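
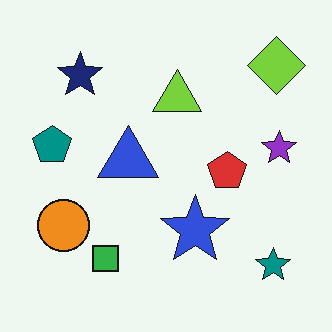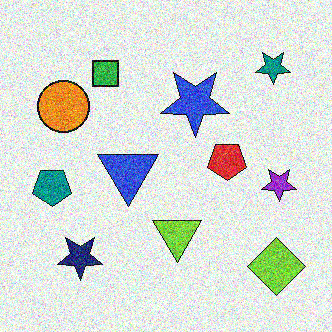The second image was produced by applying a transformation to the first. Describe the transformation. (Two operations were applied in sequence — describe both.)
This is the original image flipped vertically (top ↔ bottom), then degraded with a thick layer of grain.

The lime diamond is in the top-right of the first image and the bottom-right of the second — shapes on opposite sides of the horizontal midline have swapped in a mirror flip. Random speckle covers the whole image, including the flat background.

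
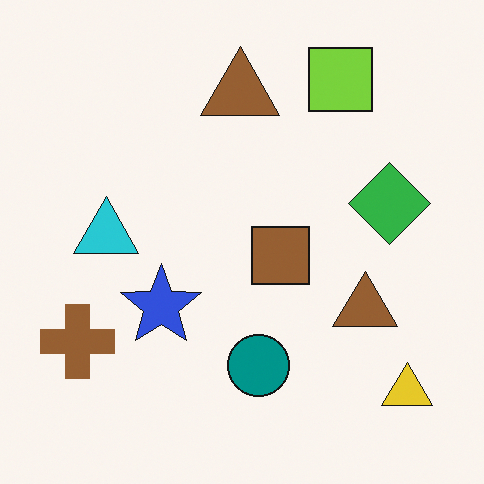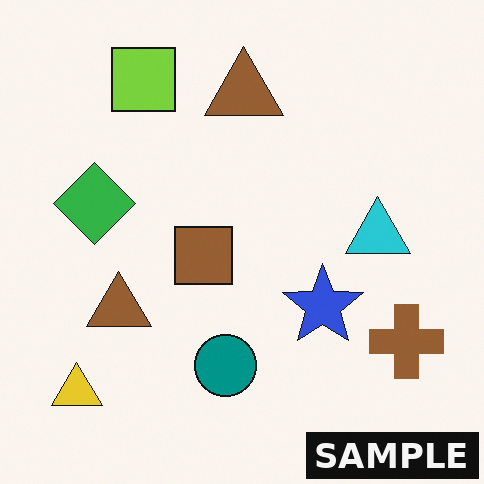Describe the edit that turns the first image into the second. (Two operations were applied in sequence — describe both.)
It was flipped horizontally (left ↔ right), then watermarked with the text "SAMPLE" in the lower-right corner.

The brown cross is in the bottom-left of the first image and the bottom-right of the second — shapes on opposite sides of the vertical midline have swapped in a mirror flip. A dark label reading "SAMPLE" appears in the lower-right corner.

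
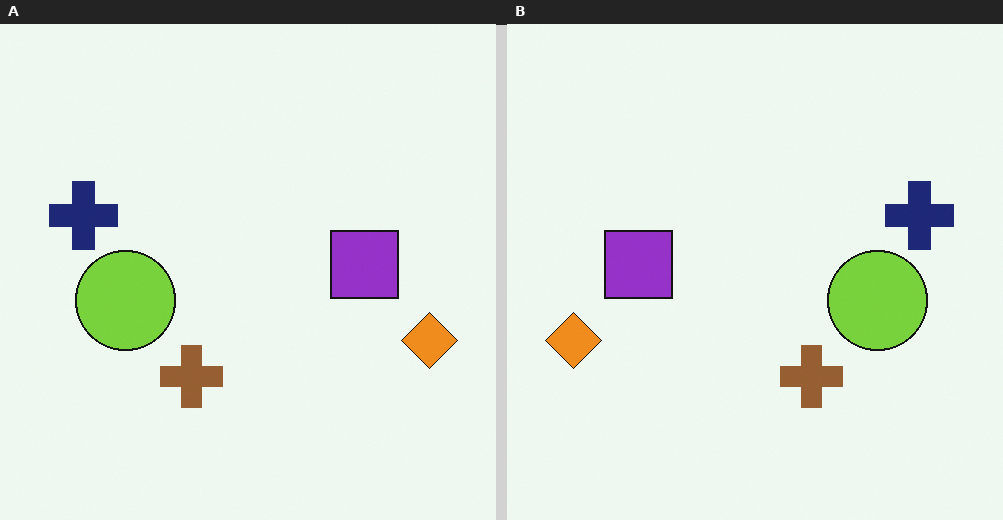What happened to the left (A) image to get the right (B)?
This is the original image flipped horizontally (left ↔ right).

The orange diamond is in the right of the left (A) image and the left of the right (B) — shapes on opposite sides of the vertical midline have swapped in a mirror flip.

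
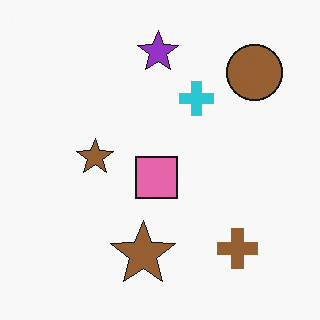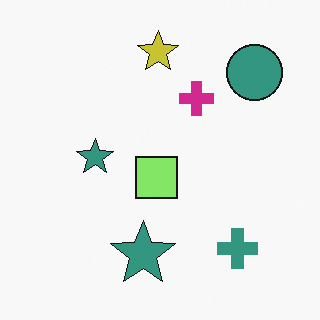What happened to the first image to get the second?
Hue-shifted by a moderate amount.

Every shape's color has rotated by the same amount around the hue wheel — a uniform hue shift.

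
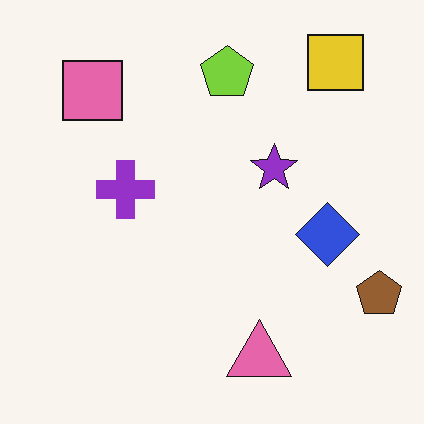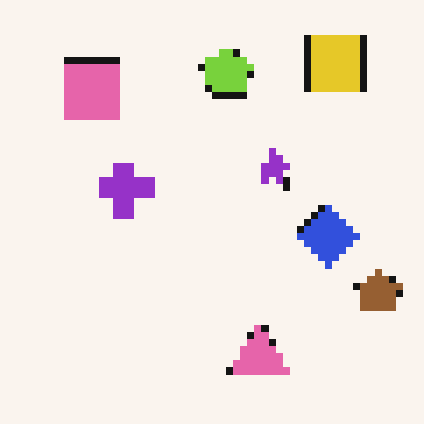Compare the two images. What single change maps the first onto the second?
The second image is the first pixelated into visible square blocks.

Shapes are reduced to large square blocks; fine edges and outlines are lost — a downscale-then-upscale (mosaic) effect.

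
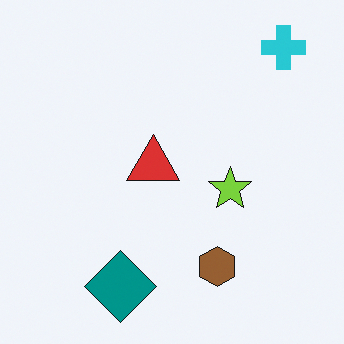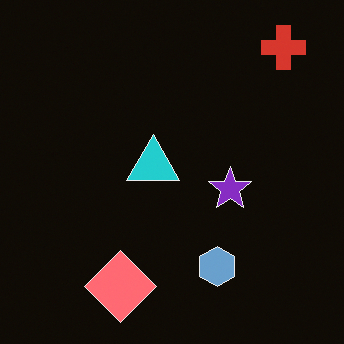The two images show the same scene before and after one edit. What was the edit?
The image was color-inverted (negative).

The light background has become dark and every shape's color is its complement — a photographic negative.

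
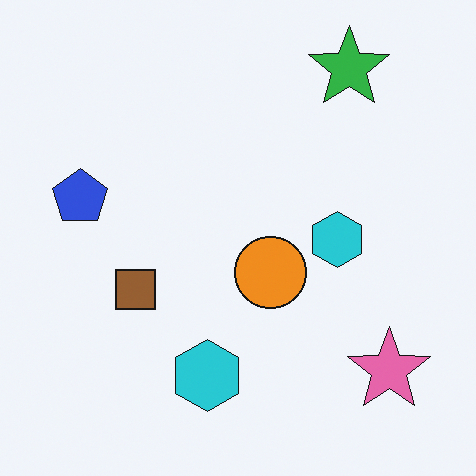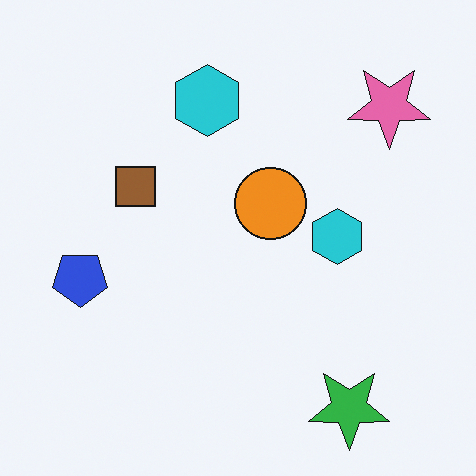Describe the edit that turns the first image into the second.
Flipped vertically (top ↔ bottom).

The green star is in the top-right of the first image and the bottom-right of the second — shapes on opposite sides of the horizontal midline have swapped in a mirror flip.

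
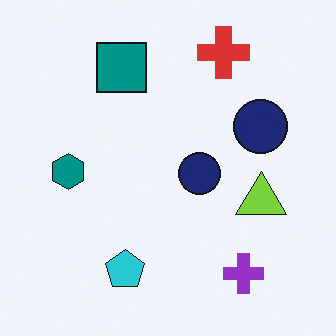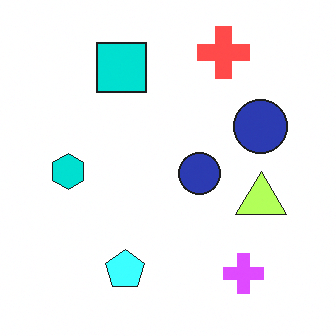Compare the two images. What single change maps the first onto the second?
It was brightened a lot.

Every pixel — background and shapes alike — is uniformly brightened.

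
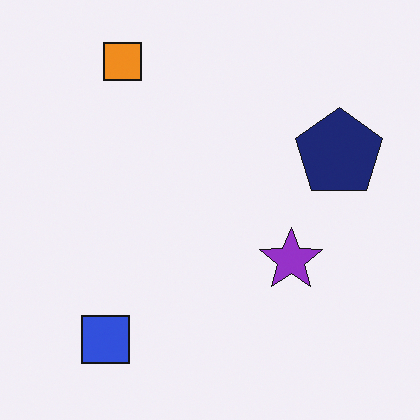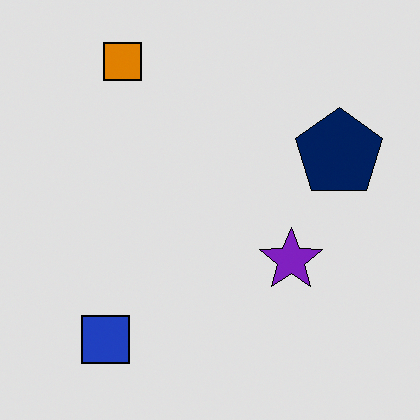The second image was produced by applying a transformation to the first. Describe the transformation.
Posterized to a reduced palette.

Each flat color has snapped to a coarser quantized level — most visibly, the near-white background has dropped to a flat grey.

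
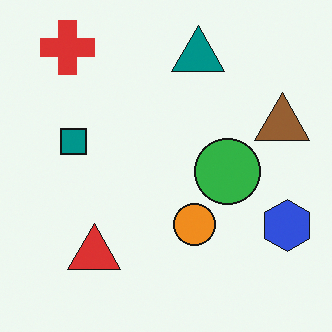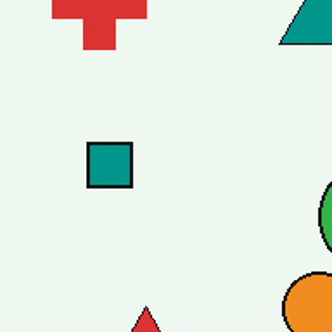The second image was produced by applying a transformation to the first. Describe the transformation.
It was cropped to a noticeably smaller region and rescaled.

The visible shapes are larger and the field of view is narrower; shapes near the original edges may be partly or wholly outside the frame — a crop-and-rescale.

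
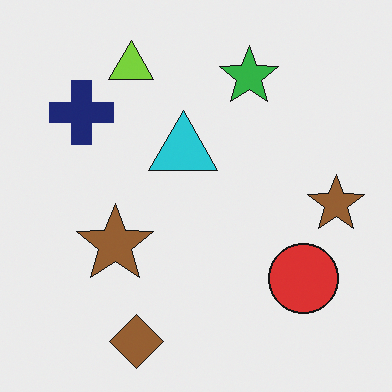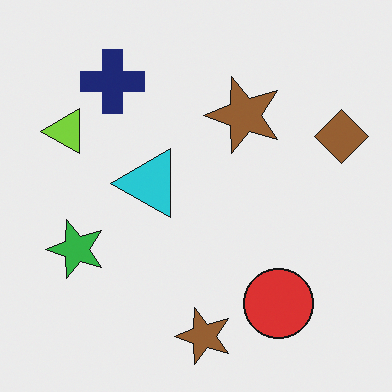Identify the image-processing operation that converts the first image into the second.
This is the original image transposed (reflected across the top-left ↔ bottom-right diagonal).

Shapes have swapped their row and column positions — what was in the top-right is now in the bottom-left — a diagonal reflection.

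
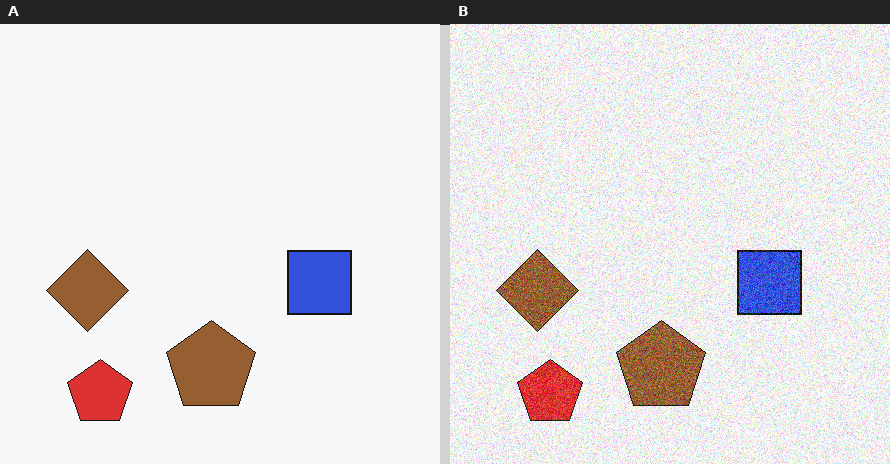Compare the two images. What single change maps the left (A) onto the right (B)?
It was degraded with strong gaussian noise.

Random speckle covers the whole image, including the flat background.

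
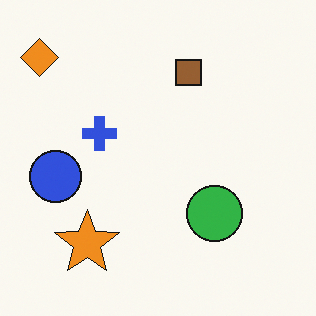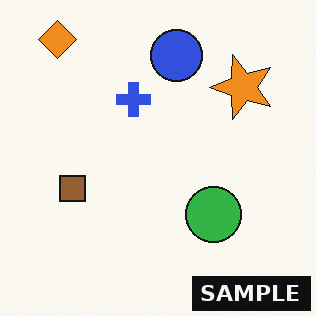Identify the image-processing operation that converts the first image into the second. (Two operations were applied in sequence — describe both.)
The transformation is: transposed (reflected across the top-left ↔ bottom-right diagonal), then watermarked with the text "SAMPLE" in the lower-right corner.

Shapes have swapped their row and column positions — what was in the top-right is now in the bottom-left — a diagonal reflection. A dark label reading "SAMPLE" appears in the lower-right corner.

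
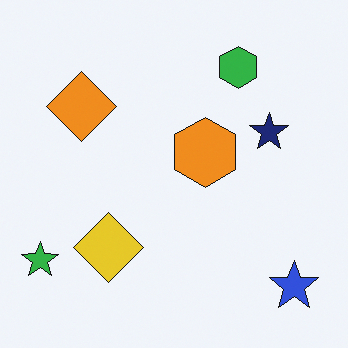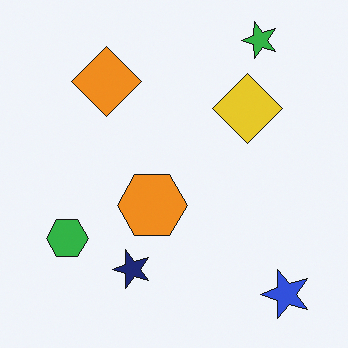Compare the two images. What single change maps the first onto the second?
It was transposed (reflected across the top-left ↔ bottom-right diagonal).

Shapes have swapped their row and column positions — what was in the top-right is now in the bottom-left — a diagonal reflection.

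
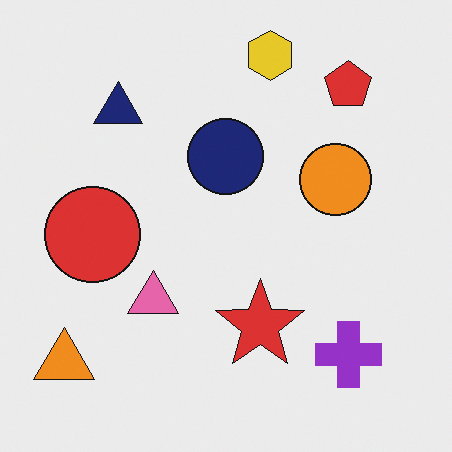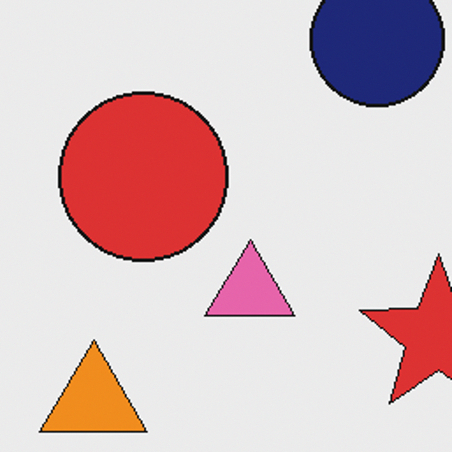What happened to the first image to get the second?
This is the original image cropped to a noticeably smaller region and rescaled.

The visible shapes are larger and the field of view is narrower; shapes near the original edges may be partly or wholly outside the frame — a crop-and-rescale.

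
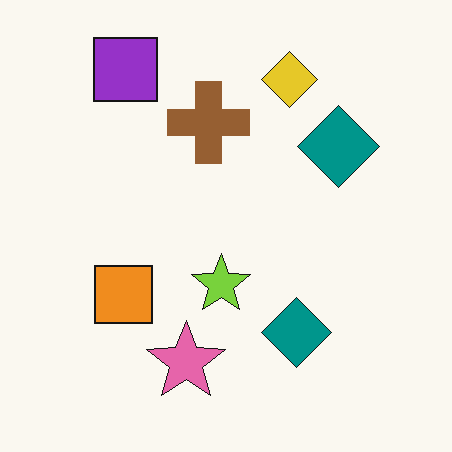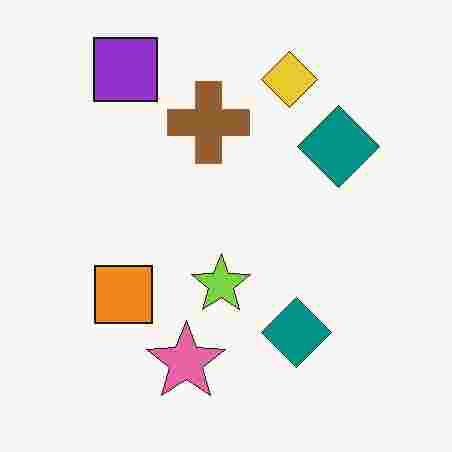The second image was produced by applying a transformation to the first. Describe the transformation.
This is the original image degraded with heavy JPEG compression.

Blocky 8×8 compression artifacts appear around shape edges and the flat background shows ringing — characteristic JPEG degradation.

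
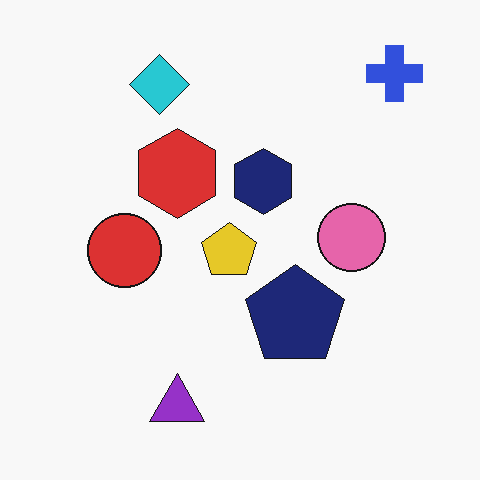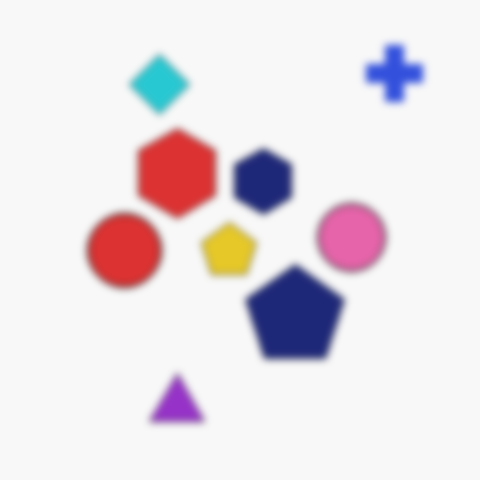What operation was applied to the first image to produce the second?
Noticeably gaussian-blurred.

Shape edges and outlines are uniformly softened across the whole image.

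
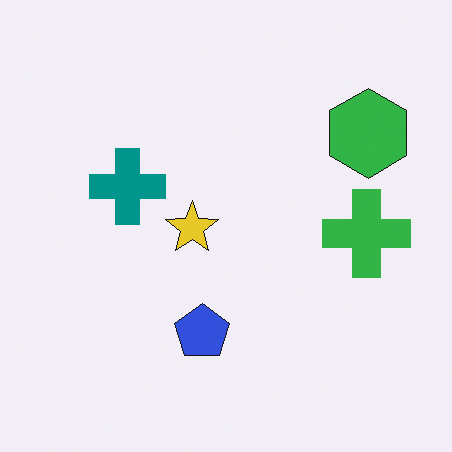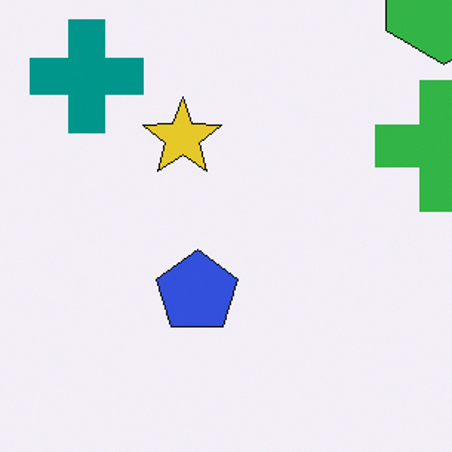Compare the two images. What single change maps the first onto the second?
The image was cropped slightly and scaled back up.

The visible shapes are larger and the field of view is narrower; shapes near the original edges may be partly or wholly outside the frame — a crop-and-rescale.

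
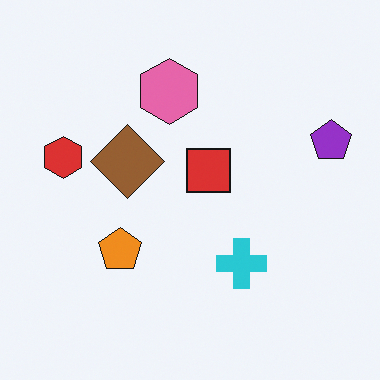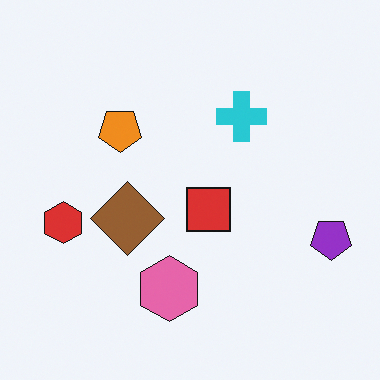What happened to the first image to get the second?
This is the original image flipped vertically (top ↔ bottom).

The pink hexagon is in the top of the first image and the bottom of the second — shapes on opposite sides of the horizontal midline have swapped in a mirror flip.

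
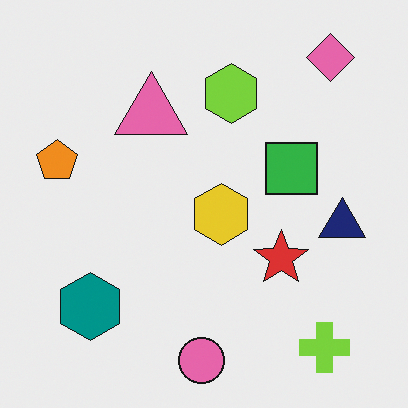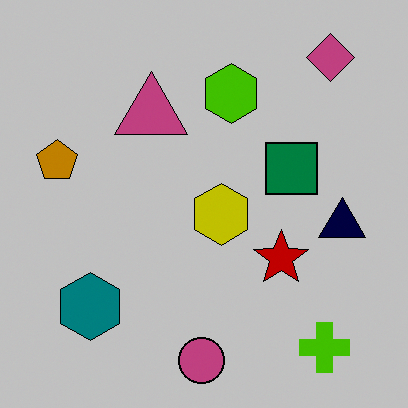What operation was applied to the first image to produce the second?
This is the original image aggressively posterized.

Each flat color has snapped to a coarser quantized level — most visibly, the near-white background has dropped to a flat grey.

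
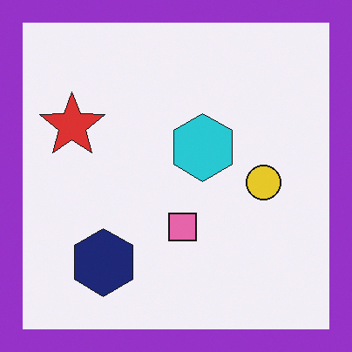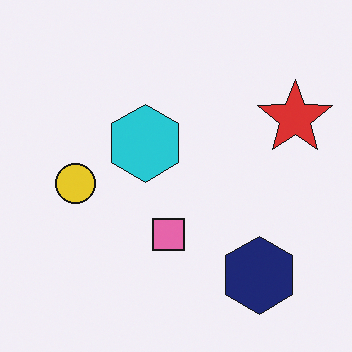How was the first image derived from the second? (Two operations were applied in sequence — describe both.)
The first image is the second flipped horizontally (left ↔ right), then framed with a purple border.

The red star is in the right of the second image and the left of the first — shapes on opposite sides of the vertical midline have swapped in a mirror flip. A solid purple frame runs around the edge of the first image, with the content slightly shrunk inside it.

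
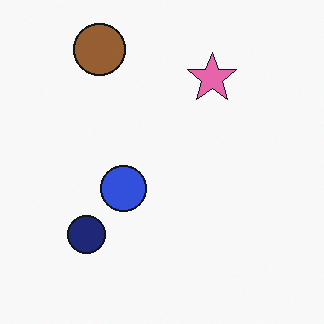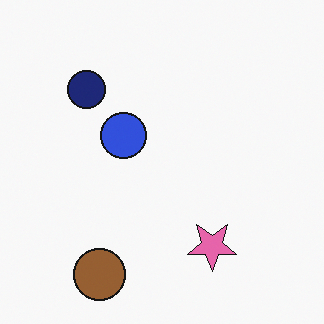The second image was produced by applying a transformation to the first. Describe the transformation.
The transformation is: flipped vertically (top ↔ bottom).

The brown circle is in the top-left of the first image and the bottom-left of the second — shapes on opposite sides of the horizontal midline have swapped in a mirror flip.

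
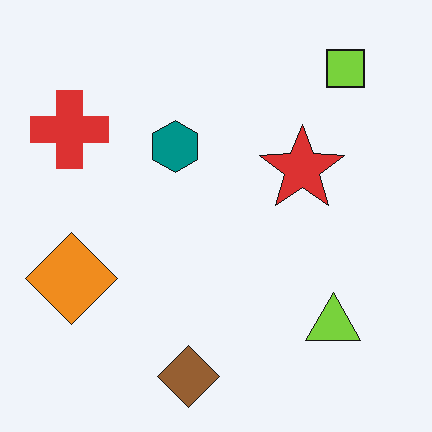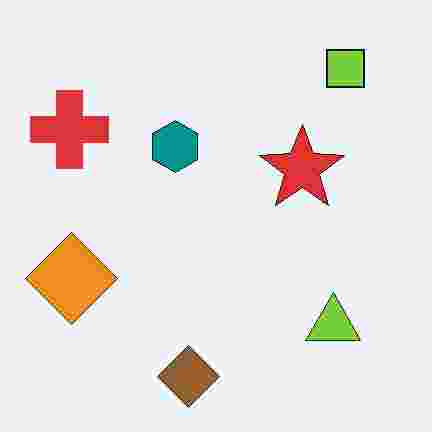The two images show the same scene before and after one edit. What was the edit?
The second image is the first heavily JPEG-compressed with obvious blocking artifacts.

Blocky 8×8 compression artifacts appear around shape edges and the flat background shows ringing — characteristic JPEG degradation.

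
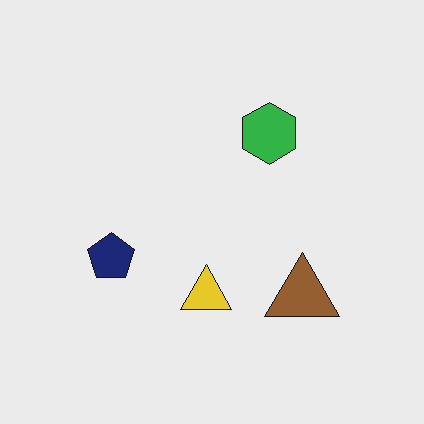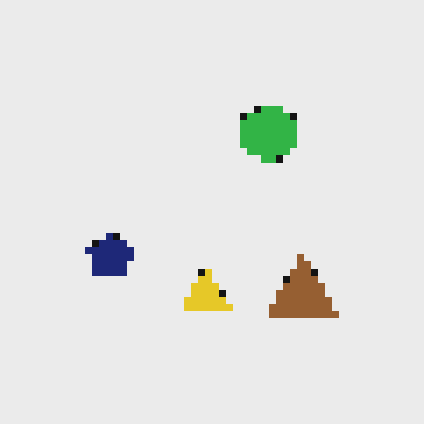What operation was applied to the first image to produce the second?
Moderately pixelated.

Shapes are reduced to large square blocks; fine edges and outlines are lost — a downscale-then-upscale (mosaic) effect.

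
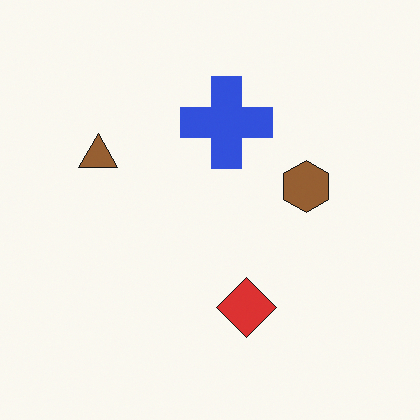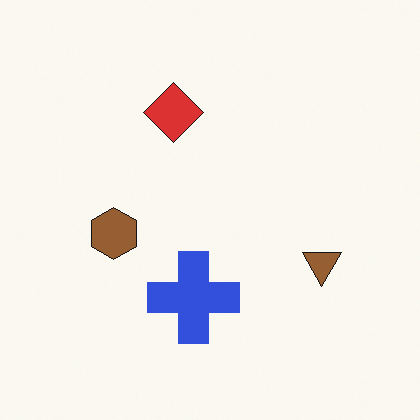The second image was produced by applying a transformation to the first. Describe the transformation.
Rotated 180°.

The brown triangle sits in the left of the first image and the right of the second — consistent with a whole-image 180° rotation.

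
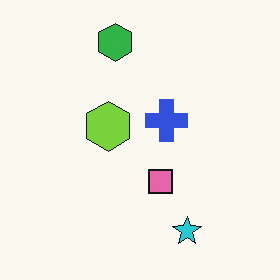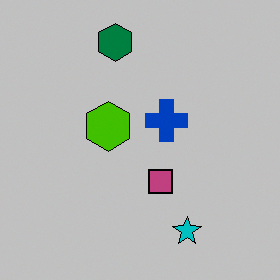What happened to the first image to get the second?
It was heavily posterized to just a handful of flat colors.

Each flat color has snapped to a coarser quantized level — most visibly, the near-white background has dropped to a flat grey.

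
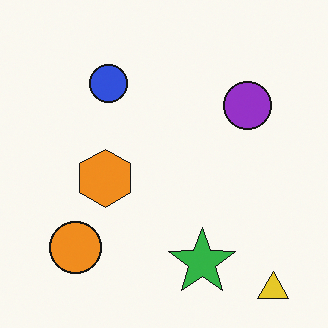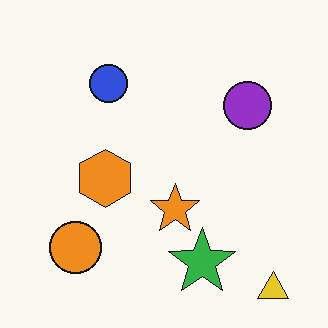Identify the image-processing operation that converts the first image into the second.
It was overlaid with an additional orange star.

An orange star appears in the second image that is absent from the first.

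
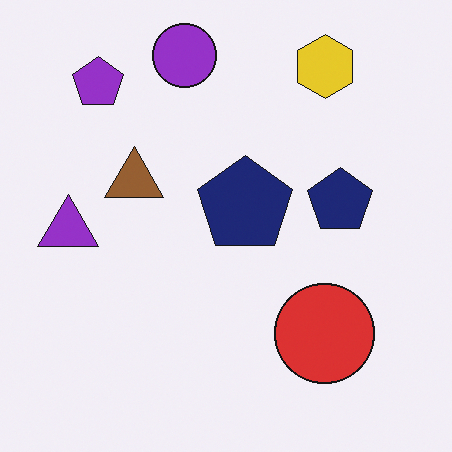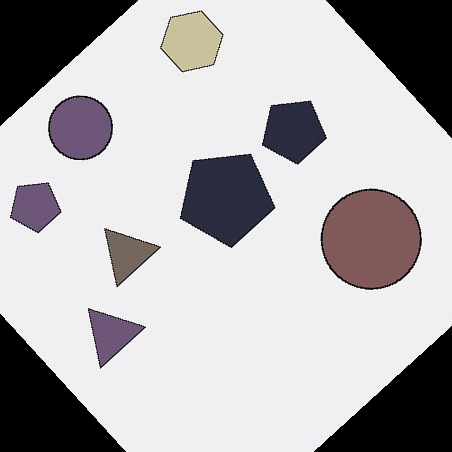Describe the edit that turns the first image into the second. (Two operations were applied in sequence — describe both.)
It was heavily desaturated, then rotated counter-clockwise by a large amount — several tens of degrees.

All colors are more muted and greyish — a global saturation change. Every shape is tilted by the same angle and the image corners show triangular fill wedges — a whole-image rotation by a non-right angle.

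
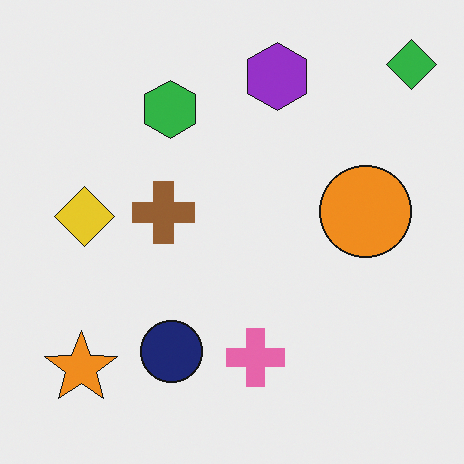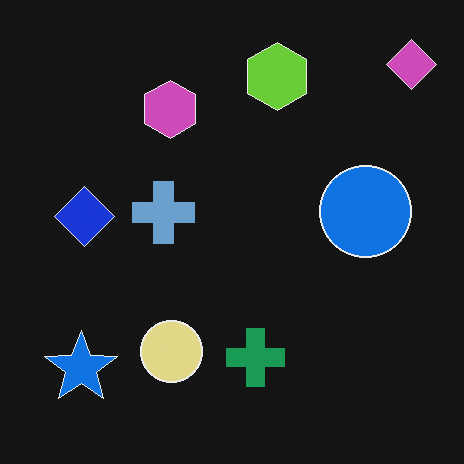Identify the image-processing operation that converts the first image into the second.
This is the original image color-inverted (negative).

The light background has become dark and every shape's color is its complement — a photographic negative.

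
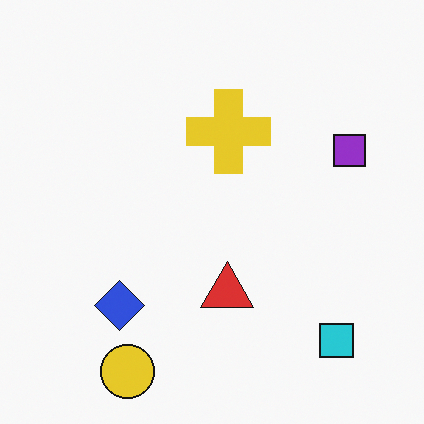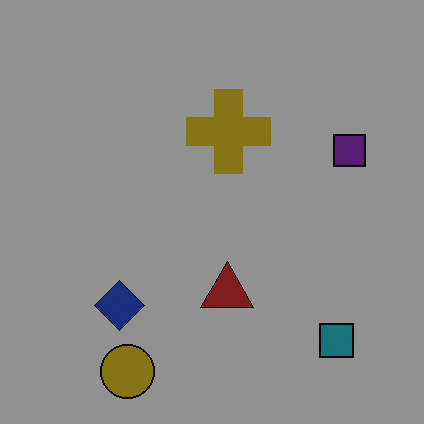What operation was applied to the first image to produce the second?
The second image is the first darkened a lot.

Every pixel — background and shapes alike — is uniformly darkened.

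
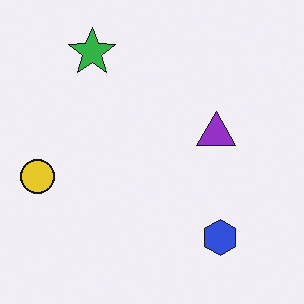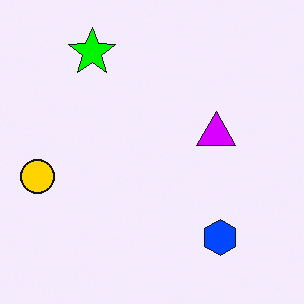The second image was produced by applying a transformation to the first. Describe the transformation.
The transformation is: made much more vivid (saturation change).

All colors are more vivid — a global saturation change.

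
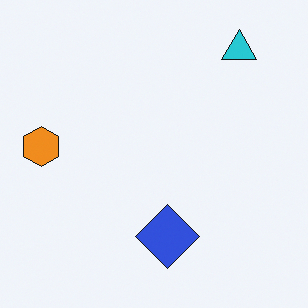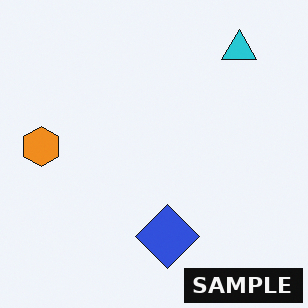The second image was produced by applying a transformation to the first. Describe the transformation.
This is the original image watermarked with the text "SAMPLE" in the lower-right corner.

A dark label reading "SAMPLE" appears in the lower-right corner.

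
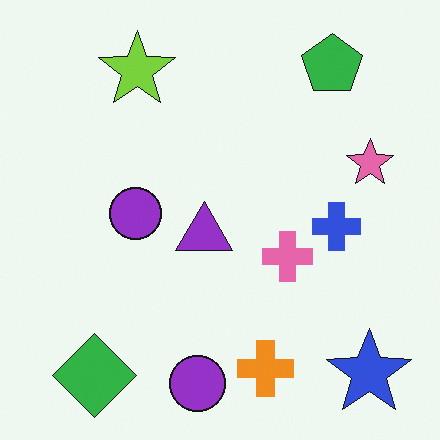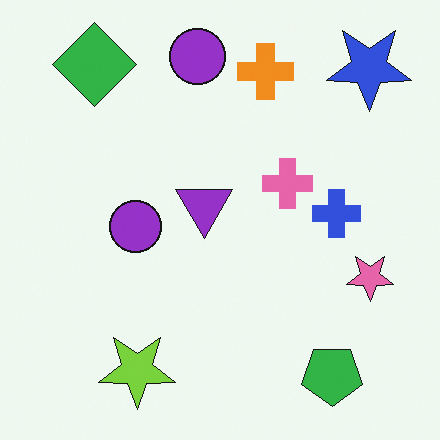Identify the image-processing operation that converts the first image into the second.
The second image is the first flipped vertically (top ↔ bottom).

The green diamond is in the bottom-left of the first image and the top-left of the second — shapes on opposite sides of the horizontal midline have swapped in a mirror flip.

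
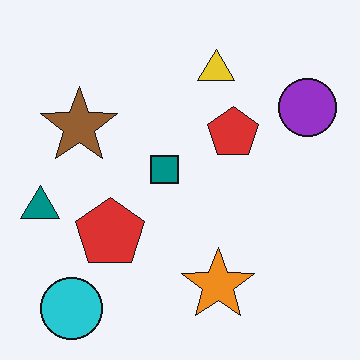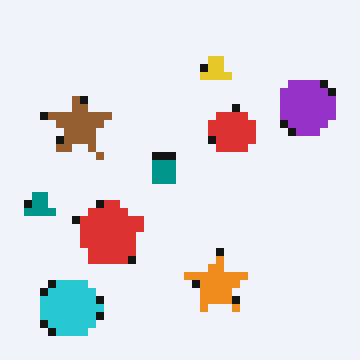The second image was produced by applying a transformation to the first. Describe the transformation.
This is the original image moderately pixelated.

Shapes are reduced to large square blocks; fine edges and outlines are lost — a downscale-then-upscale (mosaic) effect.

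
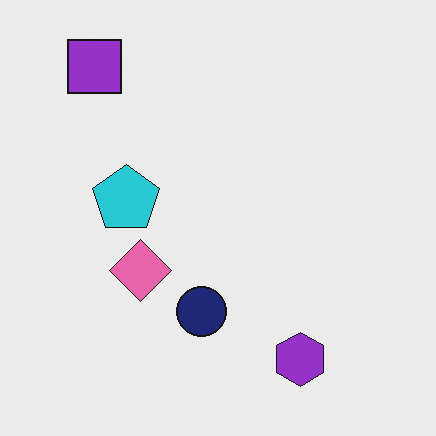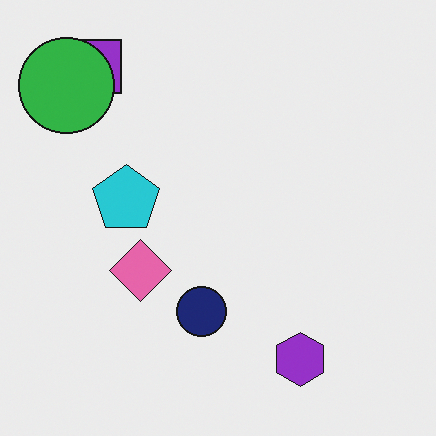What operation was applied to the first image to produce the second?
Overlaid with an additional green circle.

A green circle appears in the second image that is absent from the first.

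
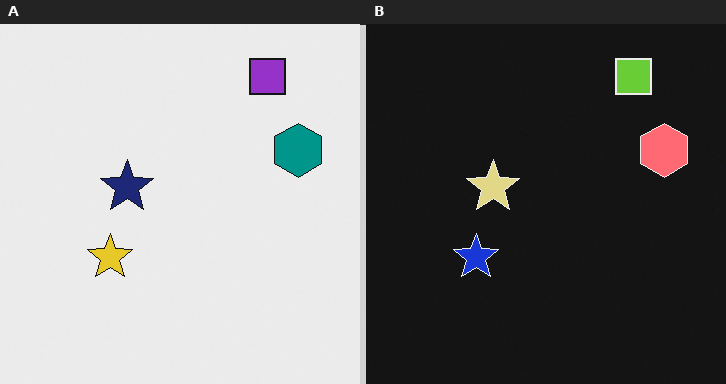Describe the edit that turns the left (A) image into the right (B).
It was color-inverted (negative).

The light background has become dark and every shape's color is its complement — a photographic negative.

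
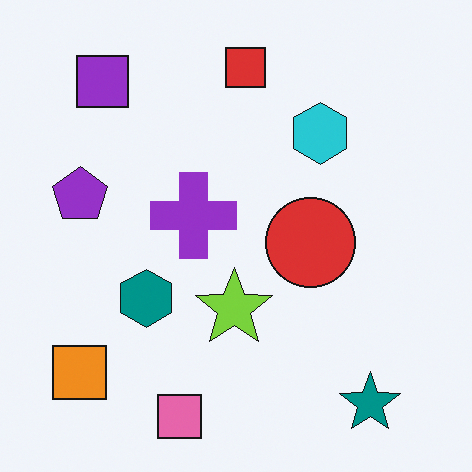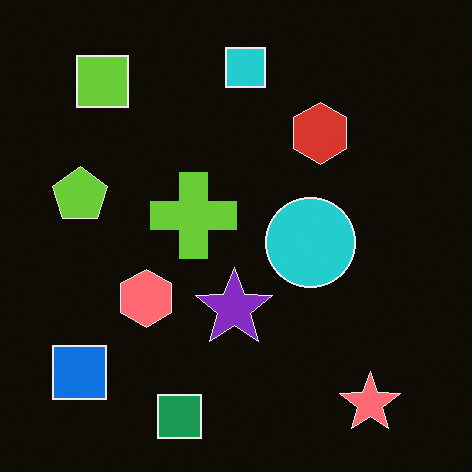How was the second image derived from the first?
The transformation is: color-inverted (negative).

The light background has become dark and every shape's color is its complement — a photographic negative.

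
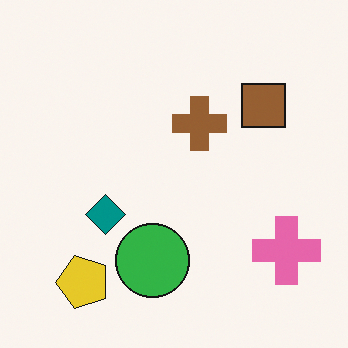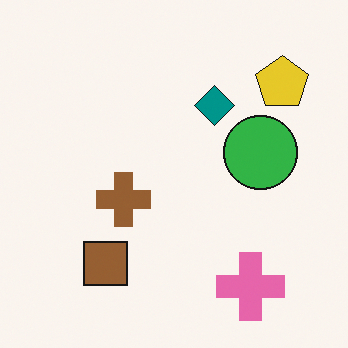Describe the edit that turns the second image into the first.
Transposed (reflected across the top-left ↔ bottom-right diagonal).

Shapes have swapped their row and column positions — what was in the top-right is now in the bottom-left — a diagonal reflection.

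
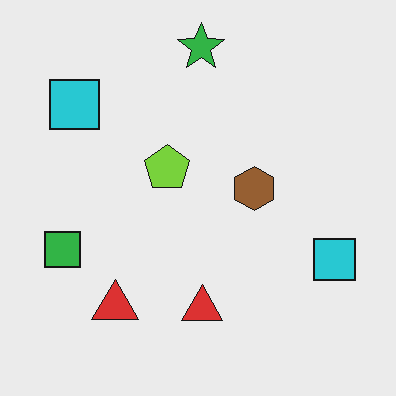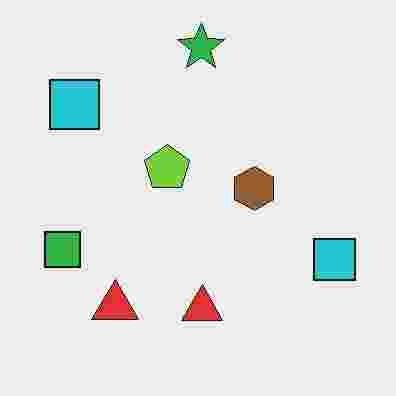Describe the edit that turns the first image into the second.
The second image is the first heavily JPEG-compressed with obvious blocking artifacts.

Blocky 8×8 compression artifacts appear around shape edges and the flat background shows ringing — characteristic JPEG degradation.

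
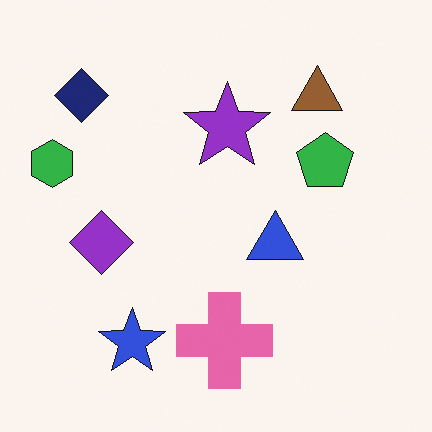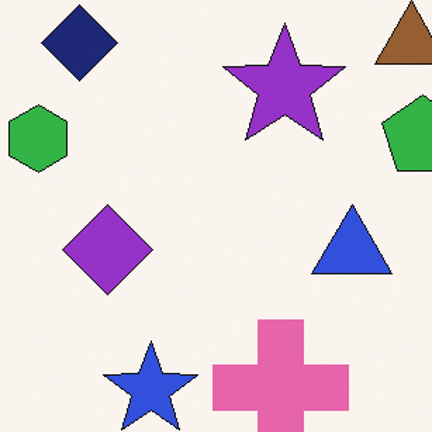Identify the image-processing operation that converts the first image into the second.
Cropped to a modestly smaller region and rescaled.

The visible shapes are larger and the field of view is narrower; shapes near the original edges may be partly or wholly outside the frame — a crop-and-rescale.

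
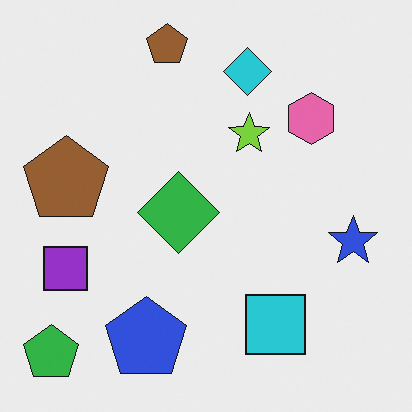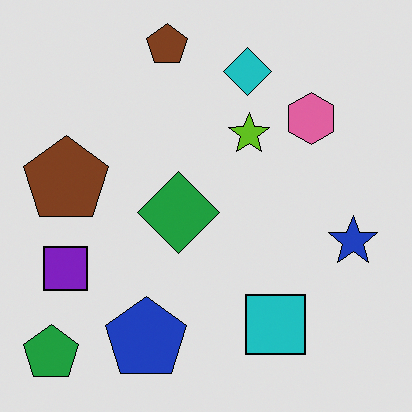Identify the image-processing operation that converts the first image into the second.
The image was moderately posterized.

Each flat color has snapped to a coarser quantized level — most visibly, the near-white background has dropped to a flat grey.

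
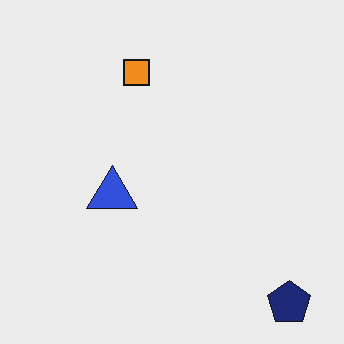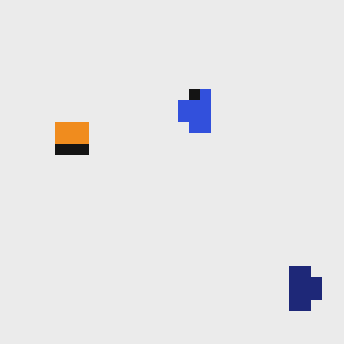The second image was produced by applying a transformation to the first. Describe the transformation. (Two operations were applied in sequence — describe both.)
Heavily pixelated into large blocks, then transposed (reflected across the top-left ↔ bottom-right diagonal).

Shapes are reduced to large square blocks; fine edges and outlines are lost — a downscale-then-upscale (mosaic) effect. Shapes have swapped their row and column positions — what was in the top-right is now in the bottom-left — a diagonal reflection.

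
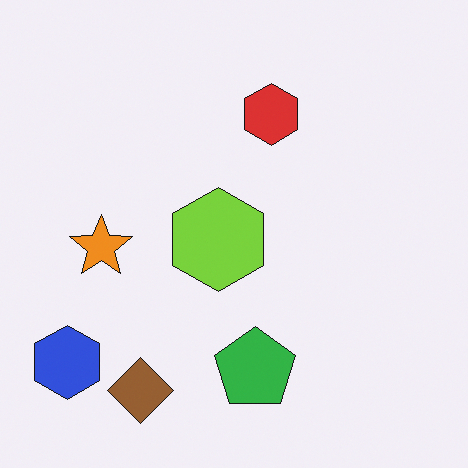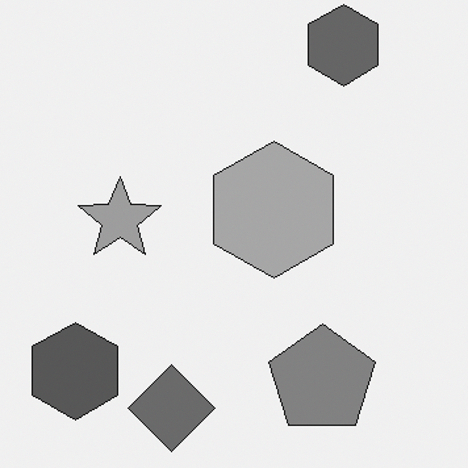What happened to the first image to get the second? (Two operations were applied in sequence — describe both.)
The second image is the first converted to grayscale, then cropped to a modestly smaller region and rescaled.

All color is removed — every shape is now a shade of grey. The visible shapes are larger and the field of view is narrower; shapes near the original edges may be partly or wholly outside the frame — a crop-and-rescale.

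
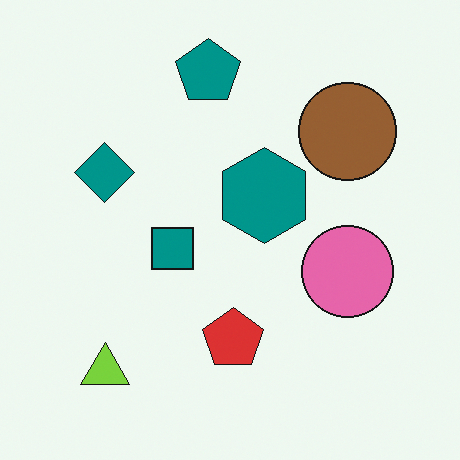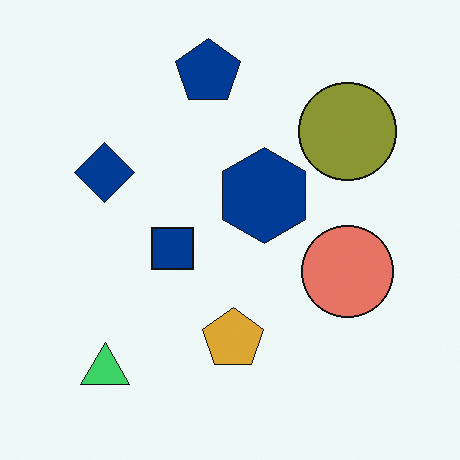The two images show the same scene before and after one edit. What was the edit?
Hue-shifted by a small amount.

Every shape's color has rotated by the same amount around the hue wheel — a uniform hue shift.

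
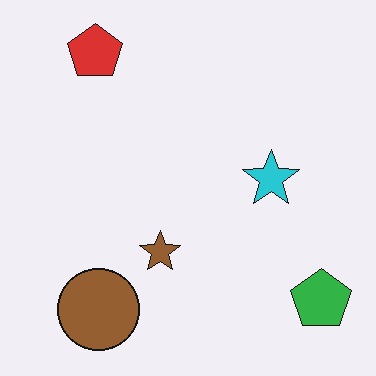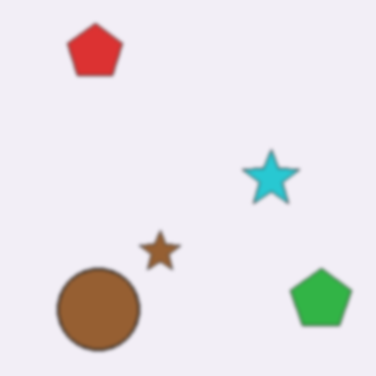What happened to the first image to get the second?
This is the original image slightly softened.

Shape edges and outlines are uniformly softened across the whole image.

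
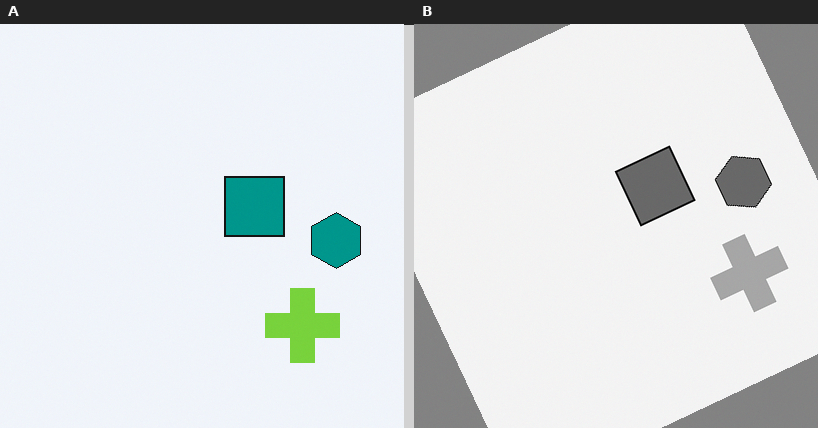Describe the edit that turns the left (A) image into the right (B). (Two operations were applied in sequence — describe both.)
It was converted to grayscale, then rotated counter-clockwise by a clearly visible amount.

All color is removed — every shape is now a shade of grey. Every shape is tilted by the same angle and the image corners show triangular fill wedges — a whole-image rotation by a non-right angle.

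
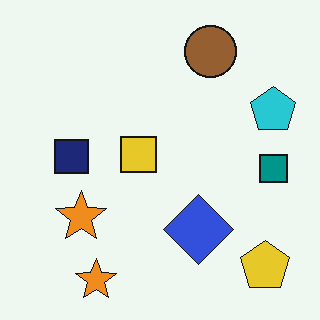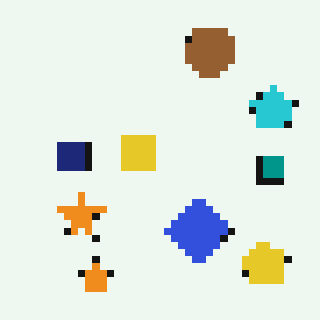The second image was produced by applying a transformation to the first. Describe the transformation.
It was moderately pixelated.

Shapes are reduced to large square blocks; fine edges and outlines are lost — a downscale-then-upscale (mosaic) effect.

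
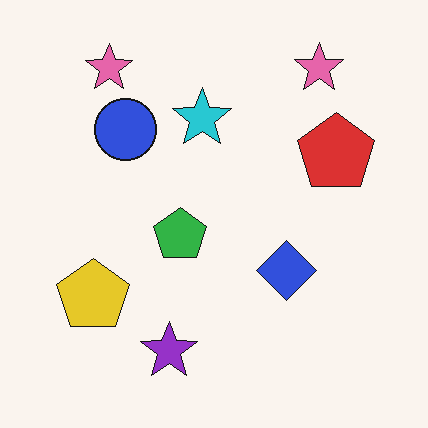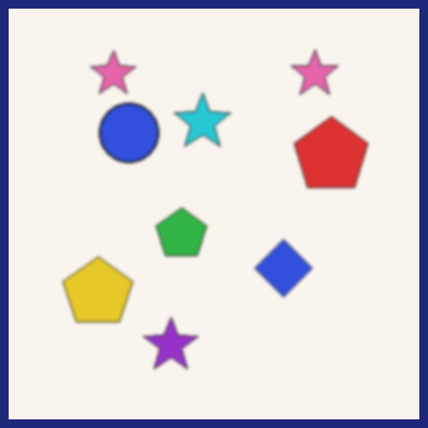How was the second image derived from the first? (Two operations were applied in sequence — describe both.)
This is the original image slightly softened, then framed with a navy border.

Shape edges and outlines are uniformly softened across the whole image. A solid navy frame runs around the edge of the second image, with the content slightly shrunk inside it.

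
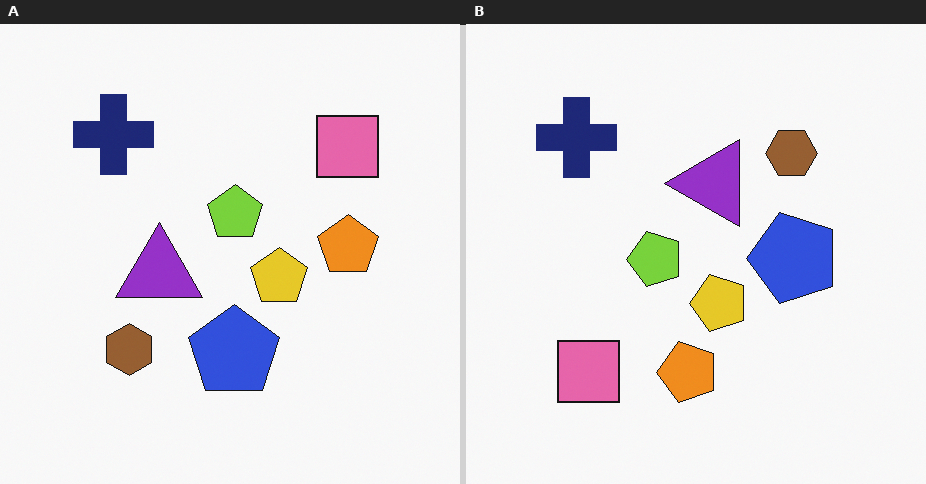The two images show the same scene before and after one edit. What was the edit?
Transposed (reflected across the top-left ↔ bottom-right diagonal).

Shapes have swapped their row and column positions — what was in the top-right is now in the bottom-left — a diagonal reflection.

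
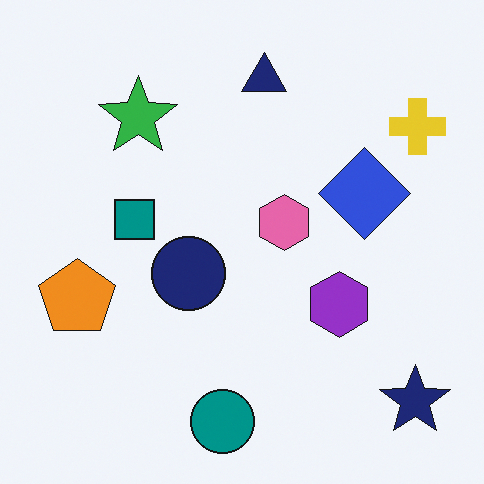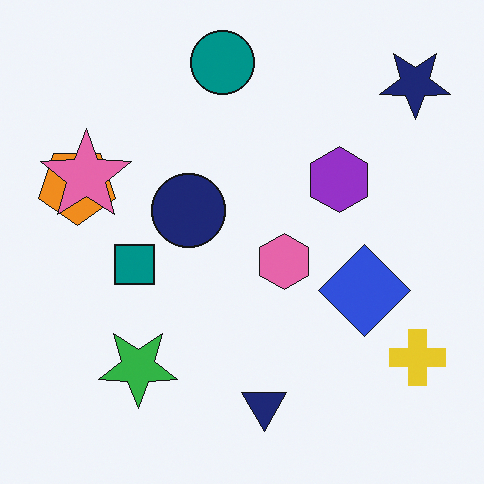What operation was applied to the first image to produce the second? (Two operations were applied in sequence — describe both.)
The second image is the first flipped vertically (top ↔ bottom), then overlaid with an additional pink star.

The teal circle is in the bottom of the first image and the top of the second — shapes on opposite sides of the horizontal midline have swapped in a mirror flip. A pink star appears in the second image that is absent from the first.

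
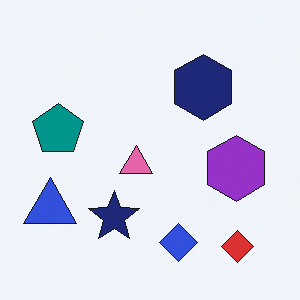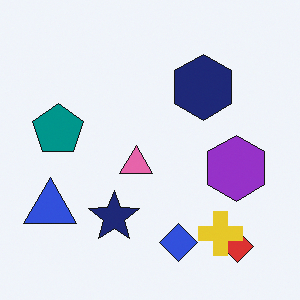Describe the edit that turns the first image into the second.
This is the original image overlaid with an additional yellow cross.

A yellow cross appears in the second image that is absent from the first.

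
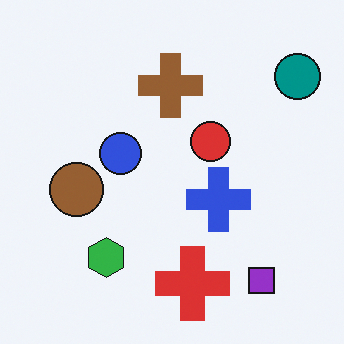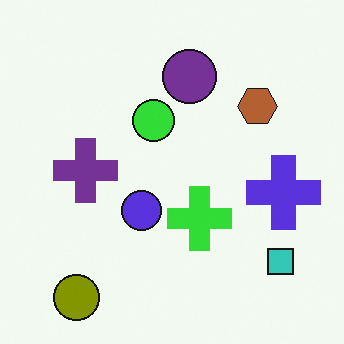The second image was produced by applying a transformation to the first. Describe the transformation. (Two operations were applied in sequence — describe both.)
The image was transposed (reflected across the top-left ↔ bottom-right diagonal), then hue-shifted by a large amount.

Shapes have swapped their row and column positions — what was in the top-right is now in the bottom-left — a diagonal reflection. Every shape's color has rotated by the same amount around the hue wheel — a uniform hue shift.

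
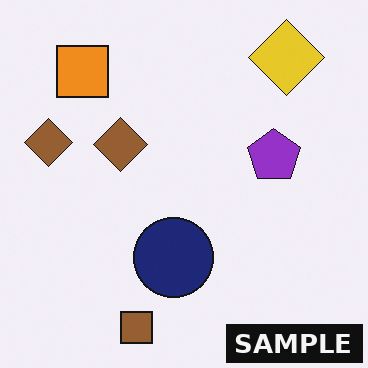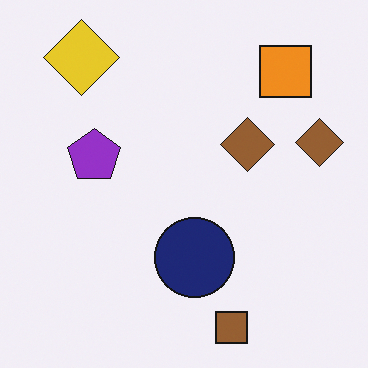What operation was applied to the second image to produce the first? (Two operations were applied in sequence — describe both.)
The image was flipped horizontally (left ↔ right), then watermarked with the text "SAMPLE" in the lower-right corner.

The yellow diamond is in the top-left of the second image and the top-right of the first — shapes on opposite sides of the vertical midline have swapped in a mirror flip. A dark label reading "SAMPLE" appears in the lower-right corner.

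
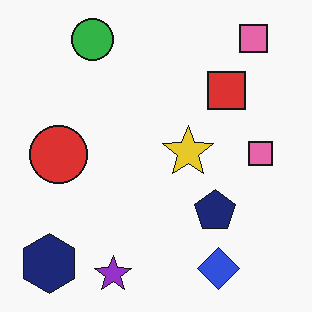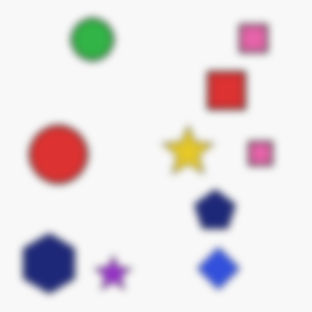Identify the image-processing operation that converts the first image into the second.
The image was noticeably gaussian-blurred.

Shape edges and outlines are uniformly softened across the whole image.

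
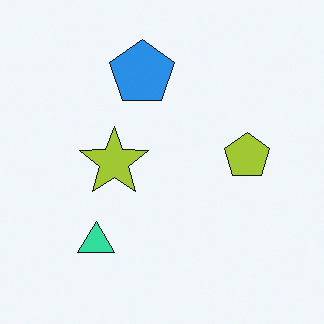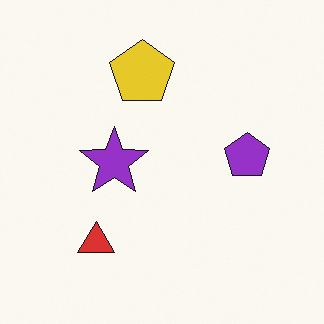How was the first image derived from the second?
It was hue-shifted by a large amount.

Every shape's color has rotated by the same amount around the hue wheel — a uniform hue shift.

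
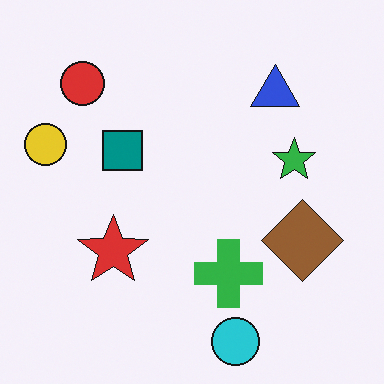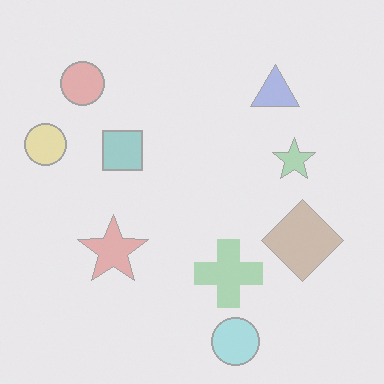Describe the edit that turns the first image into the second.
The transformation is: given much lower contrast.

Tones are pushed toward mid-grey across the whole image — a global contrast change.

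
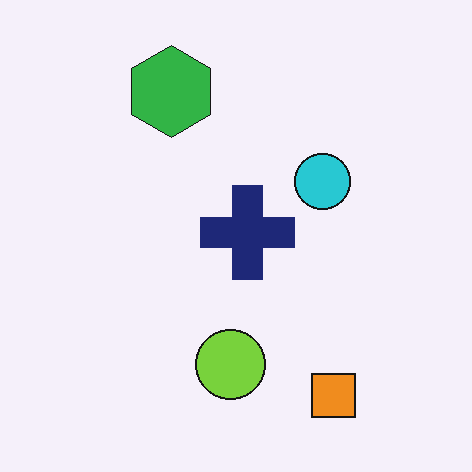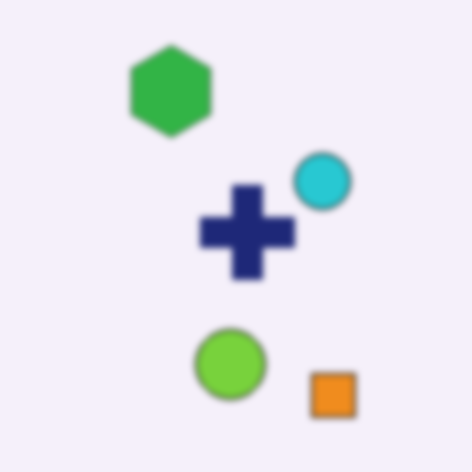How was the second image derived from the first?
It was noticeably gaussian-blurred.

Shape edges and outlines are uniformly softened across the whole image.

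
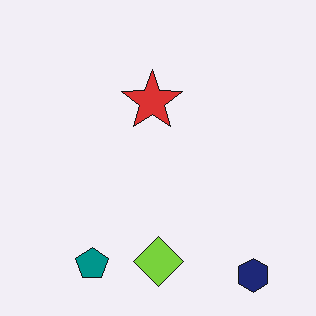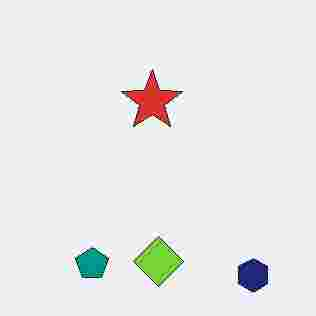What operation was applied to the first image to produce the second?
The second image is the first heavily JPEG-compressed with obvious blocking artifacts.

Blocky 8×8 compression artifacts appear around shape edges and the flat background shows ringing — characteristic JPEG degradation.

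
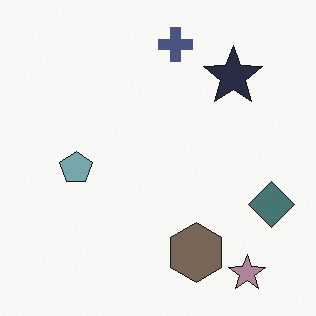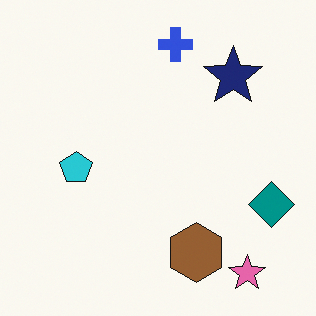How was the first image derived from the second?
Heavily desaturated.

All colors are more muted and greyish — a global saturation change.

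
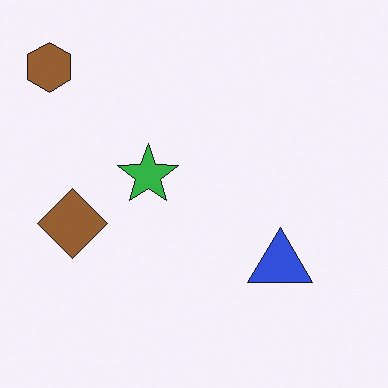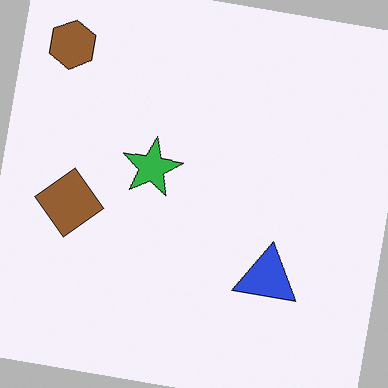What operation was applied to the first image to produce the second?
The image was rotated clockwise by a slight angle.

Every shape is tilted by the same angle and the image corners show triangular fill wedges — a whole-image rotation by a non-right angle.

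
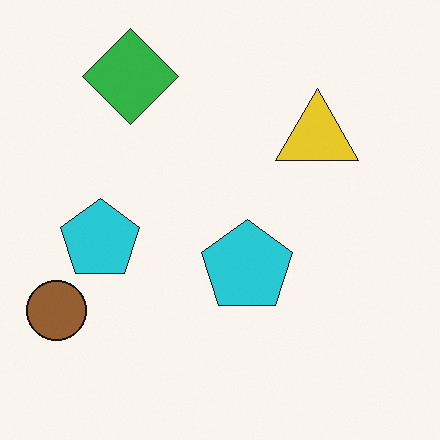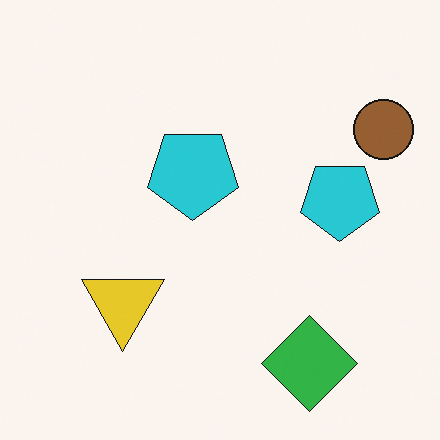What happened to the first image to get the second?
It was rotated 180°.

The brown circle sits in the bottom-left of the first image and the top-right of the second — consistent with a whole-image 180° rotation.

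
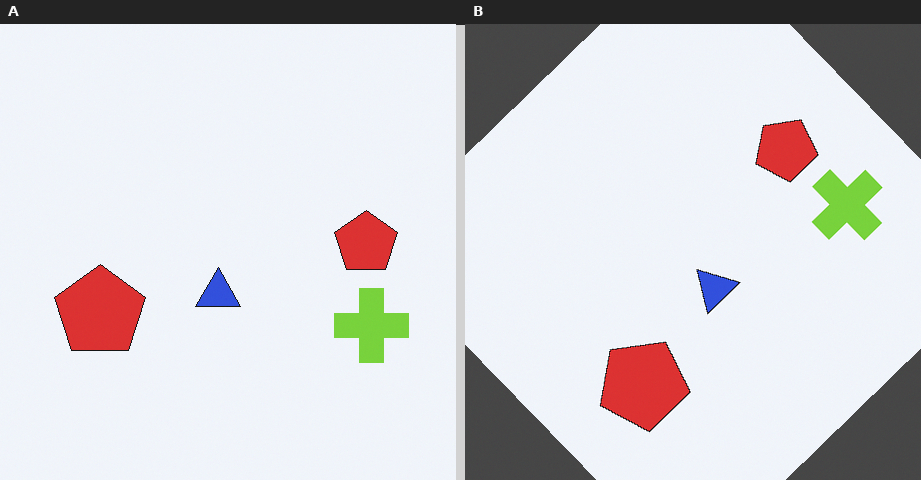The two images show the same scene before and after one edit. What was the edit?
The transformation is: rotated counter-clockwise by a large amount — several tens of degrees.

Every shape is tilted by the same angle and the image corners show triangular fill wedges — a whole-image rotation by a non-right angle.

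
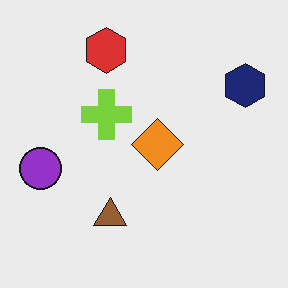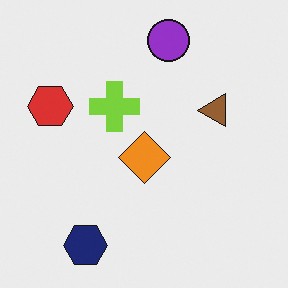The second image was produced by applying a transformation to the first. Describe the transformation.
The transformation is: transposed (reflected across the top-left ↔ bottom-right diagonal).

Shapes have swapped their row and column positions — what was in the top-right is now in the bottom-left — a diagonal reflection.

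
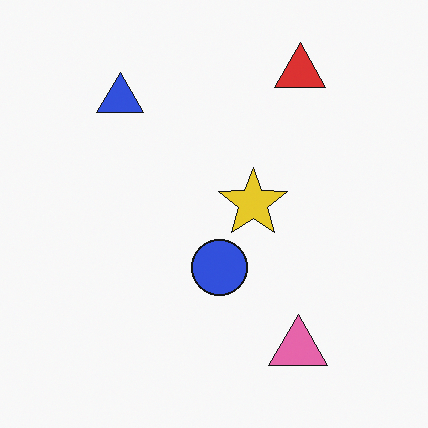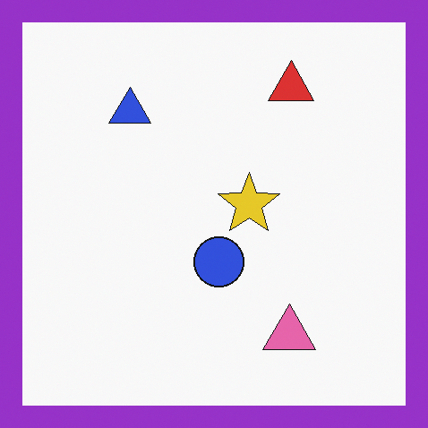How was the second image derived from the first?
The second image is the first framed with a purple border.

A solid purple frame runs around the edge of the second image, with the content slightly shrunk inside it.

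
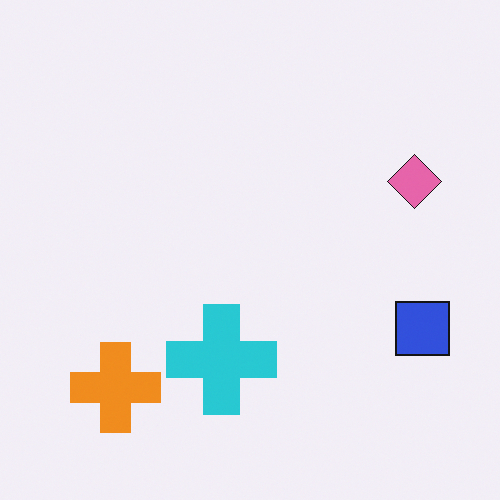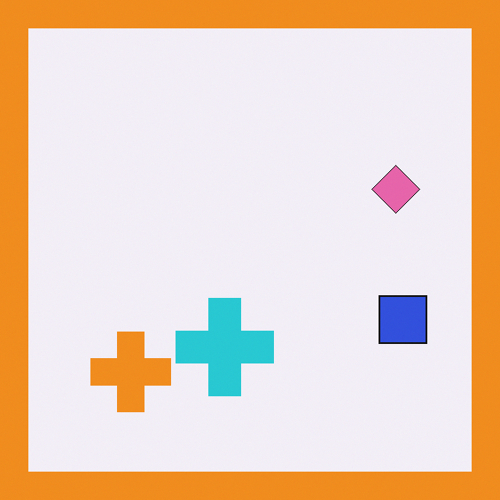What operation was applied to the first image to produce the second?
It was framed with a orange border.

A solid orange frame runs around the edge of the second image, with the content slightly shrunk inside it.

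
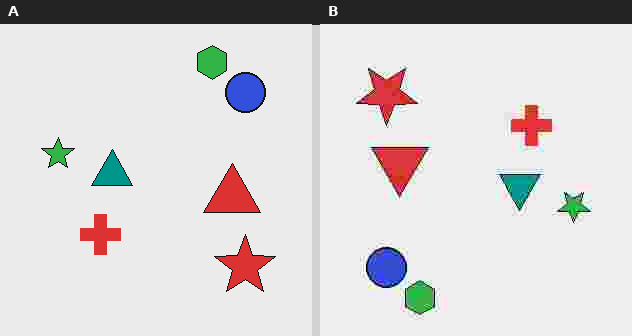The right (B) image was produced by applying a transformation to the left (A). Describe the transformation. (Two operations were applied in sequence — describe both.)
This is the original image rotated 180°, then degraded with heavy JPEG compression.

The green hexagon sits in the top-right of the left (A) image and the bottom-left of the right (B) — consistent with a whole-image 180° rotation. Blocky 8×8 compression artifacts appear around shape edges and the flat background shows ringing — characteristic JPEG degradation.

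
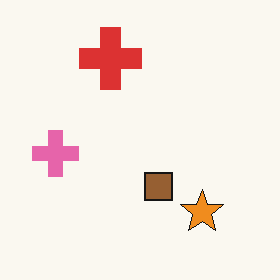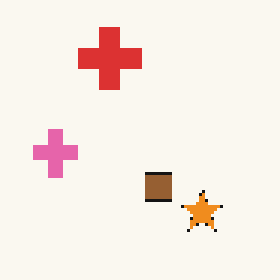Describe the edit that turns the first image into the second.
The image was mildly pixelated.

Shapes are reduced to large square blocks; fine edges and outlines are lost — a downscale-then-upscale (mosaic) effect.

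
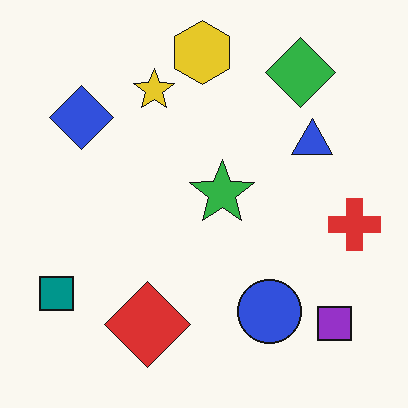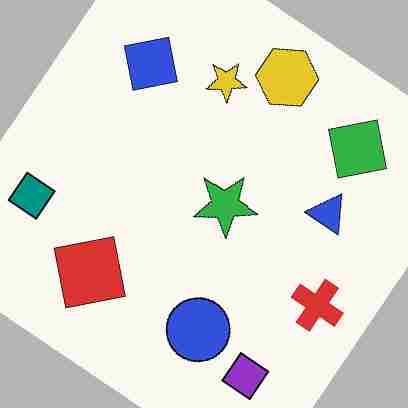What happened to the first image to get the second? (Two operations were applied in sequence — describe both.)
Rotated clockwise by a large amount — several tens of degrees, then degraded with heavy JPEG compression.

Every shape is tilted by the same angle and the image corners show triangular fill wedges — a whole-image rotation by a non-right angle. Blocky 8×8 compression artifacts appear around shape edges and the flat background shows ringing — characteristic JPEG degradation.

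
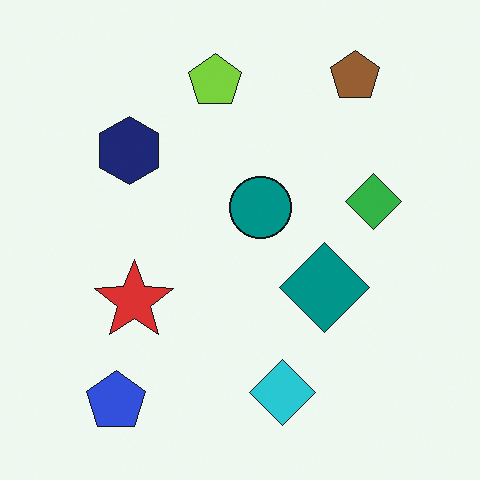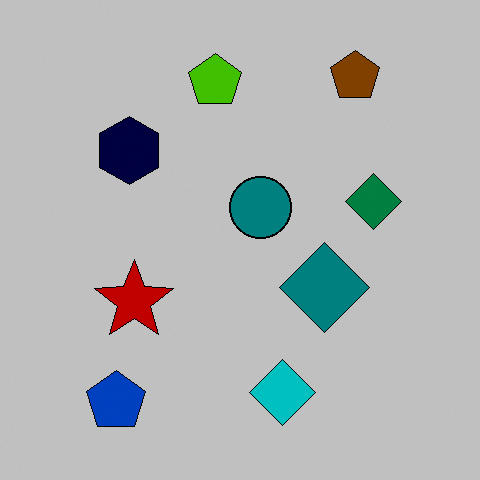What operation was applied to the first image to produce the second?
The image was aggressively posterized.

Each flat color has snapped to a coarser quantized level — most visibly, the near-white background has dropped to a flat grey.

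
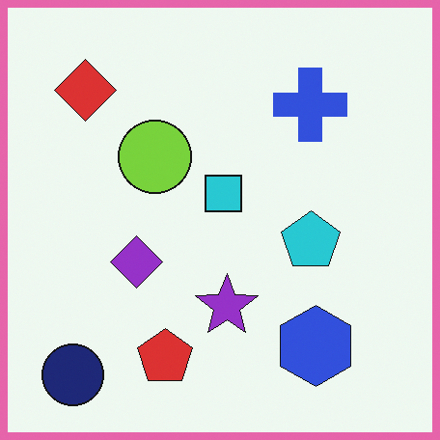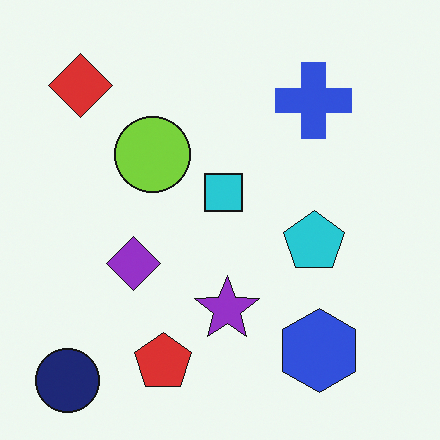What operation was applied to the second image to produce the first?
The first image is the second framed with a pink border.

A solid pink frame runs around the edge of the first image, with the content slightly shrunk inside it.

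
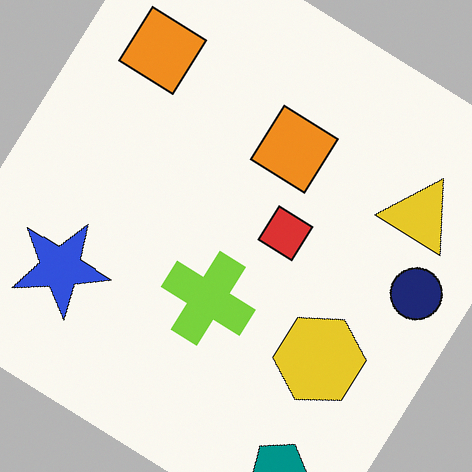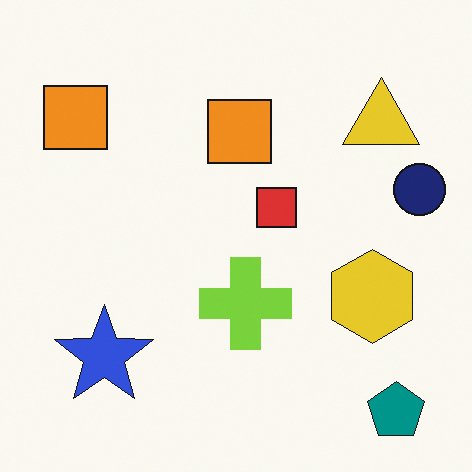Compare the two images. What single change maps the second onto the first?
It was rotated clockwise by a large amount — several tens of degrees.

Every shape is tilted by the same angle and the image corners show triangular fill wedges — a whole-image rotation by a non-right angle.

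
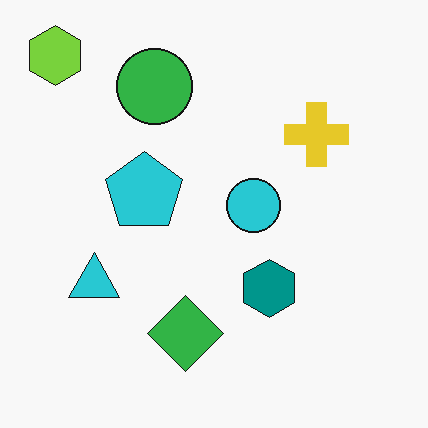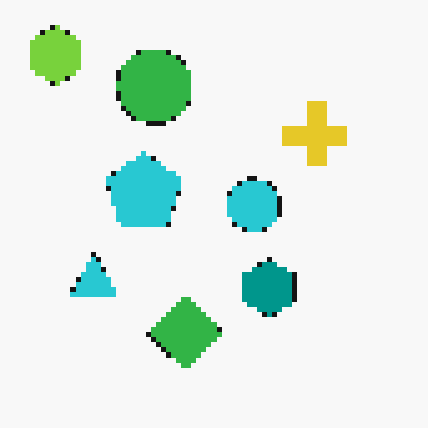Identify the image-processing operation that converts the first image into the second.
The image was mildly pixelated.

Shapes are reduced to large square blocks; fine edges and outlines are lost — a downscale-then-upscale (mosaic) effect.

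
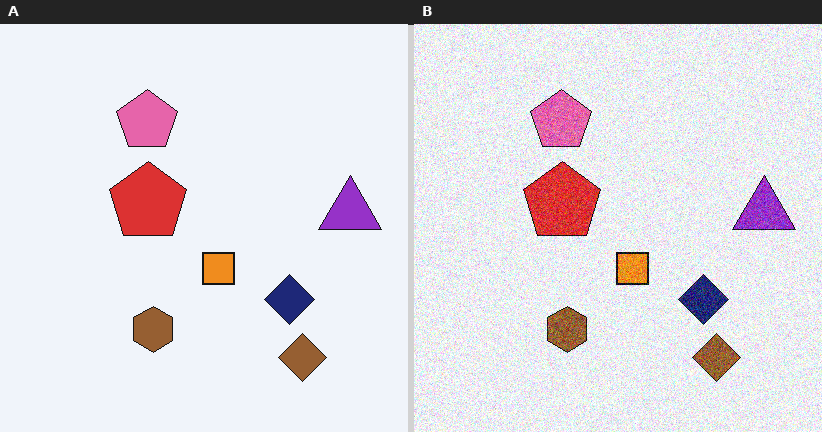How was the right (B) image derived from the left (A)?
The image was degraded with strong gaussian noise.

Random speckle covers the whole image, including the flat background.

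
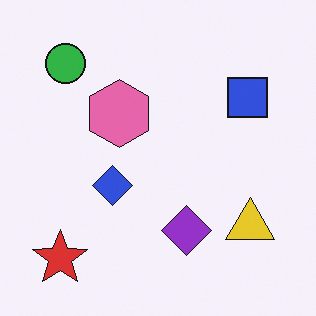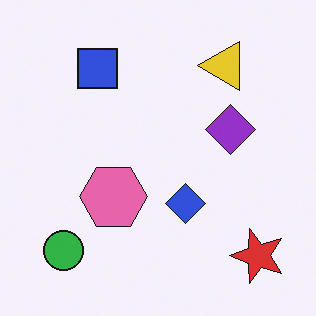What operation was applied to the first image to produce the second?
This is the original image rotated 90° counter-clockwise.

The red star sits in the bottom-left of the first image and the bottom-right of the second — consistent with a whole-image 90° counter-clockwise rotation.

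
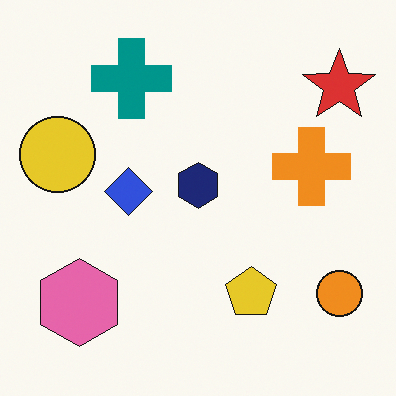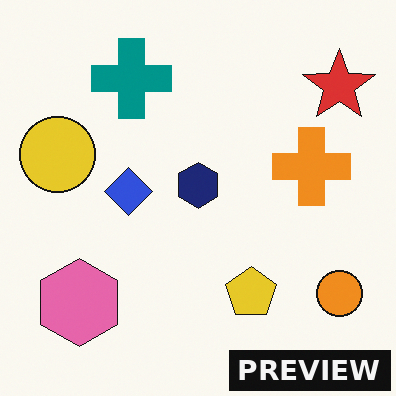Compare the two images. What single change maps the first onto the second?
Watermarked with the text "PREVIEW" in the lower-right corner.

A dark label reading "PREVIEW" appears in the lower-right corner.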